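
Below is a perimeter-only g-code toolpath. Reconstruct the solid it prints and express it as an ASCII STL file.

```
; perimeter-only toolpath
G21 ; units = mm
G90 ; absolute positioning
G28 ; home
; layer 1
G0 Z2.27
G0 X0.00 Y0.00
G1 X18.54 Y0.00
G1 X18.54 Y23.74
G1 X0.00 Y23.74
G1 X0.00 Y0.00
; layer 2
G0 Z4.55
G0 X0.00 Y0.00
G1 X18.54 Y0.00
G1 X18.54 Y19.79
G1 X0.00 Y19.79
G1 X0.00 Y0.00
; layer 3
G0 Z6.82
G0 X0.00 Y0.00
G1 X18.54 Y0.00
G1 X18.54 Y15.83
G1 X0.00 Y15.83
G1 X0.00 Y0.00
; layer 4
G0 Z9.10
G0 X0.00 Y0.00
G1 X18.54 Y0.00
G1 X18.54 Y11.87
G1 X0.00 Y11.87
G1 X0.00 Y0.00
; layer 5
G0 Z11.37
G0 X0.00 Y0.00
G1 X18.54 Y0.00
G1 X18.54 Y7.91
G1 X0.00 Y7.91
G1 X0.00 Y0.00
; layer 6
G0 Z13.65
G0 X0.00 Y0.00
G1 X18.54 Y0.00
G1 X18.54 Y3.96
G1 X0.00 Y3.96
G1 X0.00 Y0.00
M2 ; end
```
solid part
  facet normal 0.0000 0.0000 -1.0000
    outer loop
      vertex 18.54 27.70 0.00
      vertex 18.54 0.00 0.00
      vertex 0.00 0.00 0.00
    endloop
  endfacet
  facet normal 0.0000 0.0000 -1.0000
    outer loop
      vertex 0.00 27.70 0.00
      vertex 18.54 27.70 0.00
      vertex 0.00 0.00 0.00
    endloop
  endfacet
  facet normal 0.0000 -1.0000 0.0000
    outer loop
      vertex 0.00 0.00 0.00
      vertex 18.54 0.00 0.00
      vertex 18.54 0.00 15.92
    endloop
  endfacet
  facet normal 0.0000 -1.0000 0.0000
    outer loop
      vertex 0.00 0.00 0.00
      vertex 18.54 0.00 15.92
      vertex 0.00 0.00 15.92
    endloop
  endfacet
  facet normal 0.0000 0.4983 0.8670
    outer loop
      vertex 0.00 0.00 15.92
      vertex 18.54 0.00 15.92
      vertex 18.54 27.70 0.00
    endloop
  endfacet
  facet normal 0.0000 0.4983 0.8670
    outer loop
      vertex 0.00 0.00 15.92
      vertex 18.54 27.70 0.00
      vertex 0.00 27.70 0.00
    endloop
  endfacet
  facet normal -1.0000 0.0000 0.0000
    outer loop
      vertex 0.00 0.00 15.92
      vertex 0.00 27.70 0.00
      vertex 0.00 0.00 0.00
    endloop
  endfacet
  facet normal 1.0000 0.0000 0.0000
    outer loop
      vertex 18.54 0.00 0.00
      vertex 18.54 27.70 0.00
      vertex 18.54 0.00 15.92
    endloop
  endfacet
endsolid part

The G0 Z moves step by Δz≈2.27 mm. The G1 loops shrink linearly with z, so the solid tapers from its base footprint up to z≈15.9. Closing with a flat bottom cap and the tapered top and triangulating gives 8 facets — a wedge (ramp): 18.5 × 27.7 mm base, rising to 15.9 mm along the y=0 edge and sloping linearly to z=0 at y=27.7.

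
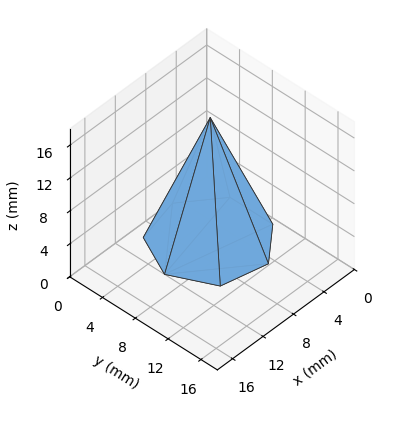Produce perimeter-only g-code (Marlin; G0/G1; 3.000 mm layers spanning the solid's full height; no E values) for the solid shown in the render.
Reading the render: the shape is a regular 7-sided pyramid, base circumscribed radius ≈ 6 mm, apex at z ≈ 15 mm (dimensions read to the nearest mm from the axis ticks). For the g-code, the solid's height is divided into equal slices at the stated Δz and each level perimeter traced with G1 moves after a G0 lift.

; perimeter-only toolpath
G21 ; units = mm
G90 ; absolute positioning
G28 ; home
; layer 1
G0 Z3.000
G0 X10.800 Y6.000
G1 X8.993 Y9.753
G1 X4.932 Y10.680
G1 X1.675 Y8.082
G1 X1.675 Y3.918
G1 X4.932 Y1.320
G1 X8.993 Y2.247
G1 X10.800 Y6.000
; layer 2
G0 Z6.000
G0 X9.600 Y6.000
G1 X8.245 Y8.815
G1 X5.199 Y9.510
G1 X2.756 Y7.562
G1 X2.756 Y4.438
G1 X5.199 Y2.490
G1 X8.245 Y3.185
G1 X9.600 Y6.000
; layer 3
G0 Z9.000
G0 X8.400 Y6.000
G1 X7.496 Y7.876
G1 X5.466 Y8.340
G1 X3.838 Y7.041
G1 X3.838 Y4.959
G1 X5.466 Y3.660
G1 X7.496 Y4.124
G1 X8.400 Y6.000
; layer 4
G0 Z12.000
G0 X7.200 Y6.000
G1 X6.748 Y6.938
G1 X5.733 Y7.170
G1 X4.919 Y6.521
G1 X4.919 Y5.479
G1 X5.733 Y4.830
G1 X6.748 Y5.062
G1 X7.200 Y6.000
M2 ; end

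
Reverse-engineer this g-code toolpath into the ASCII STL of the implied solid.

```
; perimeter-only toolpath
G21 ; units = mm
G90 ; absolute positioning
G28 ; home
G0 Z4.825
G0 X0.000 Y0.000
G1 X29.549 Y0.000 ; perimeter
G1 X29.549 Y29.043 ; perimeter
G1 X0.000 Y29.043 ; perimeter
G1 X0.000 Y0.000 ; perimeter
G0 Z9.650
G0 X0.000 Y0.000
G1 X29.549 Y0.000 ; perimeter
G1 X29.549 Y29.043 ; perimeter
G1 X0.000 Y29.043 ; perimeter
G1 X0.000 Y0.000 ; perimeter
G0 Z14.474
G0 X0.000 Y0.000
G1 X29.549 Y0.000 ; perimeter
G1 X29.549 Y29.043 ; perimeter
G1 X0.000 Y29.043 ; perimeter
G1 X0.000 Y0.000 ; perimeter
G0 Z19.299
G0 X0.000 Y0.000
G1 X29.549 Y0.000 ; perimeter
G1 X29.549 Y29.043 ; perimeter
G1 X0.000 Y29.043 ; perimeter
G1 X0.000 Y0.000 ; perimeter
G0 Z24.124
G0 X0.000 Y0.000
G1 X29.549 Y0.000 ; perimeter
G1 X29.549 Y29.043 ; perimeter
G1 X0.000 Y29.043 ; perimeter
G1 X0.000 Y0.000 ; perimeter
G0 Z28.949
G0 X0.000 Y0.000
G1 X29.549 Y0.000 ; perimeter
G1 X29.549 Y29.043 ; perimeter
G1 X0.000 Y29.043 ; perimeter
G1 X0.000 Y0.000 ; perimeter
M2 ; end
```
solid part
  facet normal 0.0000 0.0000 -1.0000
    outer loop
      vertex 29.549 29.043 0.000
      vertex 29.549 0.000 0.000
      vertex 0.000 0.000 0.000
    endloop
  endfacet
  facet normal 0.0000 0.0000 -1.0000
    outer loop
      vertex 0.000 29.043 0.000
      vertex 29.549 29.043 0.000
      vertex 0.000 0.000 0.000
    endloop
  endfacet
  facet normal 0.0000 0.0000 1.0000
    outer loop
      vertex 0.000 0.000 28.949
      vertex 29.549 0.000 28.949
      vertex 29.549 29.043 28.949
    endloop
  endfacet
  facet normal 0.0000 0.0000 1.0000
    outer loop
      vertex 0.000 0.000 28.949
      vertex 29.549 29.043 28.949
      vertex 0.000 29.043 28.949
    endloop
  endfacet
  facet normal 0.0000 -1.0000 0.0000
    outer loop
      vertex 0.000 0.000 0.000
      vertex 29.549 0.000 0.000
      vertex 29.549 0.000 28.949
    endloop
  endfacet
  facet normal 0.0000 -1.0000 0.0000
    outer loop
      vertex 0.000 0.000 0.000
      vertex 29.549 0.000 28.949
      vertex 0.000 0.000 28.949
    endloop
  endfacet
  facet normal 0.0000 1.0000 0.0000
    outer loop
      vertex 29.549 29.043 28.949
      vertex 29.549 29.043 0.000
      vertex 0.000 29.043 0.000
    endloop
  endfacet
  facet normal 0.0000 1.0000 0.0000
    outer loop
      vertex 0.000 29.043 28.949
      vertex 29.549 29.043 28.949
      vertex 0.000 29.043 0.000
    endloop
  endfacet
  facet normal -1.0000 0.0000 0.0000
    outer loop
      vertex 0.000 29.043 28.949
      vertex 0.000 29.043 0.000
      vertex 0.000 0.000 0.000
    endloop
  endfacet
  facet normal -1.0000 0.0000 0.0000
    outer loop
      vertex 0.000 0.000 28.949
      vertex 0.000 29.043 28.949
      vertex 0.000 0.000 0.000
    endloop
  endfacet
  facet normal 1.0000 0.0000 0.0000
    outer loop
      vertex 29.549 0.000 0.000
      vertex 29.549 29.043 0.000
      vertex 29.549 29.043 28.949
    endloop
  endfacet
  facet normal 1.0000 0.0000 0.0000
    outer loop
      vertex 29.549 0.000 0.000
      vertex 29.549 29.043 28.949
      vertex 29.549 0.000 28.949
    endloop
  endfacet
endsolid part

The G0 Z moves step by Δz≈4.825 mm. Every layer's G1 loop is the same polygon, so the solid is a straight extrusion of it from z=0 to z≈28.9. Closing with flat bottom and top caps and triangulating gives 12 facets — a rectangular box, roughly 29.5 × 29 mm footprint and 28.9 mm tall.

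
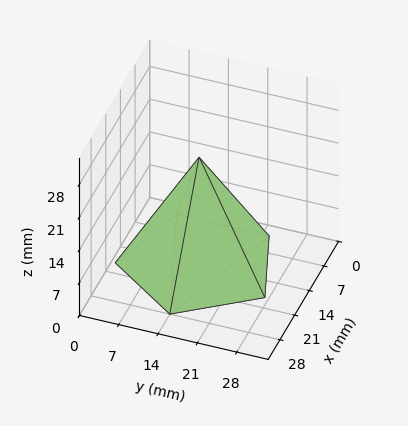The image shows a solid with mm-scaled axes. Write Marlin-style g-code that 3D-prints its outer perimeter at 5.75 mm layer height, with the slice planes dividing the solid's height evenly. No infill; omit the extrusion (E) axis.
Reading the render: the shape is a regular 5-sided pyramid, base circumscribed radius ≈ 14 mm, apex at z ≈ 23 mm (dimensions read to the nearest mm from the axis ticks). For the g-code, the solid's height is divided into equal slices at the stated Δz and each level perimeter traced with G1 moves after a G0 lift.

; perimeter-only toolpath
G21 ; units = mm
G90 ; absolute positioning
G28 ; home
; layer 1
G0 Z5.75
G0 X24.50 Y14.00
G1 X17.25 Y23.98
G1 X5.50 Y20.17
G1 X5.50 Y7.83
G1 X17.25 Y4.02
G1 X24.50 Y14.00
; layer 2
G0 Z11.50
G0 X21.00 Y14.00
G1 X16.16 Y20.66
G1 X8.34 Y18.12
G1 X8.34 Y9.88
G1 X16.16 Y7.34
G1 X21.00 Y14.00
; layer 3
G0 Z17.25
G0 X17.50 Y14.00
G1 X15.08 Y17.33
G1 X11.17 Y16.06
G1 X11.17 Y11.94
G1 X15.08 Y10.67
G1 X17.50 Y14.00
M2 ; end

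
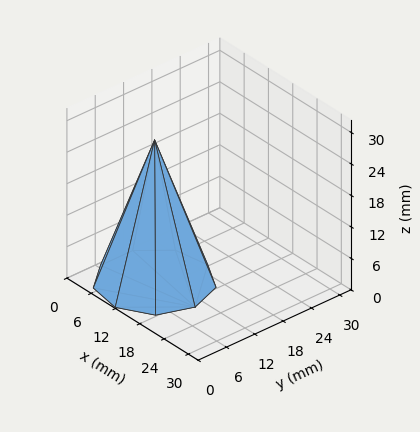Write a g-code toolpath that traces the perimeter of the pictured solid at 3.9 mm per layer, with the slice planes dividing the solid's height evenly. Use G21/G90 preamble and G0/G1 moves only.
Reading the render: the shape is a regular 9-sided pyramid, base circumscribed radius ≈ 10 mm, apex at z ≈ 27 mm (dimensions read to the nearest mm from the axis ticks). For the g-code, the solid's height is divided into equal slices at the stated Δz and each level perimeter traced with G1 moves after a G0 lift.

; perimeter-only toolpath
G21 ; units = mm
G90 ; absolute positioning
G28 ; home
; layer 1
G0 Z3.9
G0 X18.6 Y10.0
G1 X16.6 Y15.5
G1 X11.5 Y18.4
G1 X5.7 Y17.5
G1 X1.9 Y12.9
G1 X1.9 Y7.1
G1 X5.7 Y2.5
G1 X11.5 Y1.6
G1 X16.6 Y4.5
G1 X18.6 Y10.0
; layer 2
G0 Z7.7
G0 X17.1 Y10.0
G1 X15.5 Y14.6
G1 X11.2 Y17.0
G1 X6.4 Y16.2
G1 X3.3 Y12.4
G1 X3.3 Y7.6
G1 X6.4 Y3.8
G1 X11.2 Y3.0
G1 X15.5 Y5.4
G1 X17.1 Y10.0
; layer 3
G0 Z11.6
G0 X15.7 Y10.0
G1 X14.4 Y13.7
G1 X11.0 Y15.6
G1 X7.1 Y15.0
G1 X4.6 Y11.9
G1 X4.6 Y8.1
G1 X7.1 Y5.0
G1 X11.0 Y4.4
G1 X14.4 Y6.3
G1 X15.7 Y10.0
; layer 4
G0 Z15.4
G0 X14.3 Y10.0
G1 X13.3 Y12.7
G1 X10.7 Y14.2
G1 X7.9 Y13.7
G1 X6.0 Y11.5
G1 X6.0 Y8.5
G1 X7.9 Y6.3
G1 X10.7 Y5.8
G1 X13.3 Y7.3
G1 X14.3 Y10.0
; layer 5
G0 Z19.3
G0 X12.9 Y10.0
G1 X12.2 Y11.8
G1 X10.5 Y12.8
G1 X8.6 Y12.5
G1 X7.3 Y11.0
G1 X7.3 Y9.0
G1 X8.6 Y7.5
G1 X10.5 Y7.2
G1 X12.2 Y8.2
G1 X12.9 Y10.0
; layer 6
G0 Z23.1
G0 X11.4 Y10.0
G1 X11.1 Y10.9
G1 X10.2 Y11.4
G1 X9.3 Y11.2
G1 X8.7 Y10.5
G1 X8.7 Y9.5
G1 X9.3 Y8.8
G1 X10.2 Y8.6
G1 X11.1 Y9.1
G1 X11.4 Y10.0
M2 ; end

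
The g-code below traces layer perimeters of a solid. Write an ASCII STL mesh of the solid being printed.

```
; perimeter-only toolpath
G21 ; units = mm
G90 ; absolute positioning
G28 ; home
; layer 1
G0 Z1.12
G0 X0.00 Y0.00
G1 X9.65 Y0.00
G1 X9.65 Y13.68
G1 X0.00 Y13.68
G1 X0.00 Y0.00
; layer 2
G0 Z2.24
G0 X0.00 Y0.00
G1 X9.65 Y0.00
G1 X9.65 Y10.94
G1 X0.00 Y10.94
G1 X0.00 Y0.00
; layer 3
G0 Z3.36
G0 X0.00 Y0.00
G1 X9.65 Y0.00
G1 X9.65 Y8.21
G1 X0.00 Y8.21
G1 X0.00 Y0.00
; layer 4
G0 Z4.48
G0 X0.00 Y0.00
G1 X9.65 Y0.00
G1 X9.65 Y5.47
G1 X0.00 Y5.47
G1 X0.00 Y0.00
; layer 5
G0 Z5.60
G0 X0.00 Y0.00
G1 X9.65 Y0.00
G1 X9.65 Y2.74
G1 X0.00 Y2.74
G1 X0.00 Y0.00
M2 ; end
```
solid part
  facet normal 0.0000 0.0000 -1.0000
    outer loop
      vertex 9.65 16.41 0.00
      vertex 9.65 0.00 0.00
      vertex 0.00 0.00 0.00
    endloop
  endfacet
  facet normal 0.0000 0.0000 -1.0000
    outer loop
      vertex 0.00 16.41 0.00
      vertex 9.65 16.41 0.00
      vertex 0.00 0.00 0.00
    endloop
  endfacet
  facet normal 0.0000 -1.0000 0.0000
    outer loop
      vertex 0.00 0.00 0.00
      vertex 9.65 0.00 0.00
      vertex 9.65 0.00 6.72
    endloop
  endfacet
  facet normal 0.0000 -1.0000 0.0000
    outer loop
      vertex 0.00 0.00 0.00
      vertex 9.65 0.00 6.72
      vertex 0.00 0.00 6.72
    endloop
  endfacet
  facet normal 0.0000 0.3790 0.9254
    outer loop
      vertex 0.00 0.00 6.72
      vertex 9.65 0.00 6.72
      vertex 9.65 16.41 0.00
    endloop
  endfacet
  facet normal 0.0000 0.3790 0.9254
    outer loop
      vertex 0.00 0.00 6.72
      vertex 9.65 16.41 0.00
      vertex 0.00 16.41 0.00
    endloop
  endfacet
  facet normal -1.0000 0.0000 0.0000
    outer loop
      vertex 0.00 0.00 6.72
      vertex 0.00 16.41 0.00
      vertex 0.00 0.00 0.00
    endloop
  endfacet
  facet normal 1.0000 0.0000 0.0000
    outer loop
      vertex 9.65 0.00 0.00
      vertex 9.65 16.41 0.00
      vertex 9.65 0.00 6.72
    endloop
  endfacet
endsolid part

The G0 Z moves step by Δz≈1.12 mm. The G1 loops shrink linearly with z, so the solid tapers from its base footprint up to z≈6.72. Closing with a flat bottom cap and the tapered top and triangulating gives 8 facets — a wedge (ramp): 9.65 × 16.4 mm base, rising to 6.72 mm along the y=0 edge and sloping linearly to z=0 at y=16.4.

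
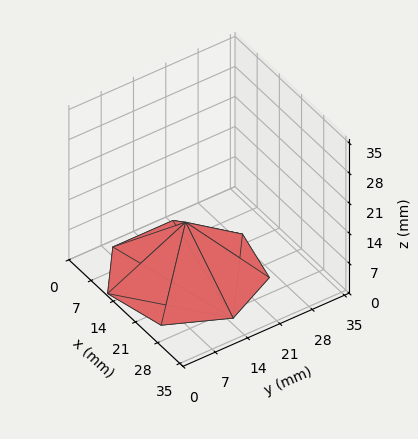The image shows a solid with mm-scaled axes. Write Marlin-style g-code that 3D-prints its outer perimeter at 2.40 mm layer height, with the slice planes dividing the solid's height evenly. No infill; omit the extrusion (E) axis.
Reading the render: the shape is a regular 7-sided pyramid, base circumscribed radius ≈ 15 mm, apex at z ≈ 12 mm (dimensions read to the nearest mm from the axis ticks). For the g-code, the solid's height is divided into equal slices at the stated Δz and each level perimeter traced with G1 moves after a G0 lift.

; perimeter-only toolpath
G21 ; units = mm
G90 ; absolute positioning
G28 ; home
; layer 1
G0 Z2.40
G0 X27.00 Y15.00
G1 X22.48 Y24.38
G1 X12.33 Y26.70
G1 X4.19 Y20.21
G1 X4.19 Y9.79
G1 X12.33 Y3.30
G1 X22.48 Y5.62
G1 X27.00 Y15.00
; layer 2
G0 Z4.80
G0 X24.00 Y15.00
G1 X20.61 Y22.04
G1 X13.00 Y23.77
G1 X6.89 Y18.91
G1 X6.89 Y11.09
G1 X13.00 Y6.23
G1 X20.61 Y7.96
G1 X24.00 Y15.00
; layer 3
G0 Z7.20
G0 X21.00 Y15.00
G1 X18.74 Y19.69
G1 X13.66 Y20.85
G1 X9.60 Y17.60
G1 X9.60 Y12.40
G1 X13.66 Y9.15
G1 X18.74 Y10.31
G1 X21.00 Y15.00
; layer 4
G0 Z9.60
G0 X18.00 Y15.00
G1 X16.87 Y17.35
G1 X14.33 Y17.92
G1 X12.30 Y16.30
G1 X12.30 Y13.70
G1 X14.33 Y12.08
G1 X16.87 Y12.65
G1 X18.00 Y15.00
M2 ; end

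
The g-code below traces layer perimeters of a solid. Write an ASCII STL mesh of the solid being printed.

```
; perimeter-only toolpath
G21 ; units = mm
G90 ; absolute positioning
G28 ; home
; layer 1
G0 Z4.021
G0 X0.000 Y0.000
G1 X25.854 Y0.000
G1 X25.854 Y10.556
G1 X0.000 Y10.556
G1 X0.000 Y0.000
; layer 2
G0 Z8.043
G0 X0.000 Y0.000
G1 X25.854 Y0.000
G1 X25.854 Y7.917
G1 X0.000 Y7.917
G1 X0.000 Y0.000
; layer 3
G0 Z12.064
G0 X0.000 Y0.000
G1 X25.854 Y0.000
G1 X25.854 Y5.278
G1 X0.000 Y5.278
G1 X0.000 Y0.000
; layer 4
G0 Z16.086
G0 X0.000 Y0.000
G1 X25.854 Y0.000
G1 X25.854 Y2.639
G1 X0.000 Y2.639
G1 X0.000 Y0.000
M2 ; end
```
solid part
  facet normal 0.0000 0.0000 -1.0000
    outer loop
      vertex 25.854 13.195 0.000
      vertex 25.854 0.000 0.000
      vertex 0.000 0.000 0.000
    endloop
  endfacet
  facet normal 0.0000 0.0000 -1.0000
    outer loop
      vertex 0.000 13.195 0.000
      vertex 25.854 13.195 0.000
      vertex 0.000 0.000 0.000
    endloop
  endfacet
  facet normal 0.0000 -1.0000 0.0000
    outer loop
      vertex 0.000 0.000 0.000
      vertex 25.854 0.000 0.000
      vertex 25.854 0.000 20.107
    endloop
  endfacet
  facet normal 0.0000 -1.0000 0.0000
    outer loop
      vertex 0.000 0.000 0.000
      vertex 25.854 0.000 20.107
      vertex 0.000 0.000 20.107
    endloop
  endfacet
  facet normal 0.0000 0.8361 0.5487
    outer loop
      vertex 0.000 0.000 20.107
      vertex 25.854 0.000 20.107
      vertex 25.854 13.195 0.000
    endloop
  endfacet
  facet normal 0.0000 0.8361 0.5487
    outer loop
      vertex 0.000 0.000 20.107
      vertex 25.854 13.195 0.000
      vertex 0.000 13.195 0.000
    endloop
  endfacet
  facet normal -1.0000 0.0000 0.0000
    outer loop
      vertex 0.000 0.000 20.107
      vertex 0.000 13.195 0.000
      vertex 0.000 0.000 0.000
    endloop
  endfacet
  facet normal 1.0000 0.0000 0.0000
    outer loop
      vertex 25.854 0.000 0.000
      vertex 25.854 13.195 0.000
      vertex 25.854 0.000 20.107
    endloop
  endfacet
endsolid part

The G0 Z moves step by Δz≈4.021 mm. The G1 loops shrink linearly with z, so the solid tapers from its base footprint up to z≈20.1. Closing with a flat bottom cap and the tapered top and triangulating gives 8 facets — a wedge (ramp): 25.9 × 13.2 mm base, rising to 20.1 mm along the y=0 edge and sloping linearly to z=0 at y=13.2.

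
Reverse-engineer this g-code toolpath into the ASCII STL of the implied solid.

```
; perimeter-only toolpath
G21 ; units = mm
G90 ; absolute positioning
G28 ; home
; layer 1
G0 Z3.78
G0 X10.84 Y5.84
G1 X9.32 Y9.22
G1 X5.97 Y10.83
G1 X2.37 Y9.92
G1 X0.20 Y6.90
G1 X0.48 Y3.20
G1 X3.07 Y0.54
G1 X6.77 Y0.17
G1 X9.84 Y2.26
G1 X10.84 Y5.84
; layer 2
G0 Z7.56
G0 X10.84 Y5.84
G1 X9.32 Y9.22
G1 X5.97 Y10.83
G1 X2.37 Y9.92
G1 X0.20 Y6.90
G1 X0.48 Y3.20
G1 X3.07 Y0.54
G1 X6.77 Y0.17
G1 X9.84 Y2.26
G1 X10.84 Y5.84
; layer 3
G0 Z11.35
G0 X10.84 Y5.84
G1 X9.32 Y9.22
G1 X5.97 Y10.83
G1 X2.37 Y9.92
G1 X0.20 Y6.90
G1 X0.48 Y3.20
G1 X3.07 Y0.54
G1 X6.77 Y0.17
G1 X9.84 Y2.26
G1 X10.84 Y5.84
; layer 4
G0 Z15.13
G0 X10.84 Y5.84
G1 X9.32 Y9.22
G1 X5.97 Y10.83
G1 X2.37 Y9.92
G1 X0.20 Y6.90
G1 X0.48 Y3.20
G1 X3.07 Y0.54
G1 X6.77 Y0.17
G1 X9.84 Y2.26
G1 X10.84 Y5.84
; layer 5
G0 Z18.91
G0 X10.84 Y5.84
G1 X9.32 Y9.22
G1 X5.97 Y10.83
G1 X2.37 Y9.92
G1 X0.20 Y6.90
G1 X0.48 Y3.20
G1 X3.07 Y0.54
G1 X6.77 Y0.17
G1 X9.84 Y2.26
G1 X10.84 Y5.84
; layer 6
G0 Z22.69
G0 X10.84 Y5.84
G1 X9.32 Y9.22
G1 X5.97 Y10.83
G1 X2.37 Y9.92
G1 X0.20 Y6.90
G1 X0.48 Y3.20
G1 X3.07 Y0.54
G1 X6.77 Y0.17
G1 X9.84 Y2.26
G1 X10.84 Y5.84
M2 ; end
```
solid part
  facet normal 0.0000 0.0000 -1.0000
    outer loop
      vertex 5.97 10.83 0.00
      vertex 9.32 9.22 0.00
      vertex 10.84 5.84 0.00
    endloop
  endfacet
  facet normal 0.0000 0.0000 -1.0000
    outer loop
      vertex 2.37 9.92 0.00
      vertex 5.97 10.83 0.00
      vertex 10.84 5.84 0.00
    endloop
  endfacet
  facet normal 0.0000 0.0000 -1.0000
    outer loop
      vertex 0.20 6.90 0.00
      vertex 2.37 9.92 0.00
      vertex 10.84 5.84 0.00
    endloop
  endfacet
  facet normal 0.0000 0.0000 -1.0000
    outer loop
      vertex 0.48 3.20 0.00
      vertex 0.20 6.90 0.00
      vertex 10.84 5.84 0.00
    endloop
  endfacet
  facet normal 0.0000 0.0000 -1.0000
    outer loop
      vertex 3.07 0.54 0.00
      vertex 0.48 3.20 0.00
      vertex 10.84 5.84 0.00
    endloop
  endfacet
  facet normal 0.0000 0.0000 -1.0000
    outer loop
      vertex 6.77 0.17 0.00
      vertex 3.07 0.54 0.00
      vertex 10.84 5.84 0.00
    endloop
  endfacet
  facet normal 0.0000 0.0000 -1.0000
    outer loop
      vertex 9.84 2.26 0.00
      vertex 6.77 0.17 0.00
      vertex 10.84 5.84 0.00
    endloop
  endfacet
  facet normal 0.0000 0.0000 1.0000
    outer loop
      vertex 10.84 5.84 22.69
      vertex 9.32 9.22 22.69
      vertex 5.97 10.83 22.69
    endloop
  endfacet
  facet normal 0.0000 0.0000 1.0000
    outer loop
      vertex 10.84 5.84 22.69
      vertex 5.97 10.83 22.69
      vertex 2.37 9.92 22.69
    endloop
  endfacet
  facet normal 0.0000 0.0000 1.0000
    outer loop
      vertex 10.84 5.84 22.69
      vertex 2.37 9.92 22.69
      vertex 0.20 6.90 22.69
    endloop
  endfacet
  facet normal 0.0000 0.0000 1.0000
    outer loop
      vertex 10.84 5.84 22.69
      vertex 0.20 6.90 22.69
      vertex 0.48 3.20 22.69
    endloop
  endfacet
  facet normal 0.0000 0.0000 1.0000
    outer loop
      vertex 10.84 5.84 22.69
      vertex 0.48 3.20 22.69
      vertex 3.07 0.54 22.69
    endloop
  endfacet
  facet normal 0.0000 0.0000 1.0000
    outer loop
      vertex 10.84 5.84 22.69
      vertex 3.07 0.54 22.69
      vertex 6.77 0.17 22.69
    endloop
  endfacet
  facet normal 0.0000 0.0000 1.0000
    outer loop
      vertex 10.84 5.84 22.69
      vertex 6.77 0.17 22.69
      vertex 9.84 2.26 22.69
    endloop
  endfacet
  facet normal 0.9120 0.4101 0.0000
    outer loop
      vertex 10.84 5.84 0.00
      vertex 9.32 9.22 0.00
      vertex 9.32 9.22 22.69
    endloop
  endfacet
  facet normal 0.9120 0.4101 0.0000
    outer loop
      vertex 10.84 5.84 0.00
      vertex 9.32 9.22 22.69
      vertex 10.84 5.84 22.69
    endloop
  endfacet
  facet normal 0.4332 0.9013 0.0000
    outer loop
      vertex 9.32 9.22 0.00
      vertex 5.97 10.83 0.00
      vertex 5.97 10.83 22.69
    endloop
  endfacet
  facet normal 0.4332 0.9013 0.0000
    outer loop
      vertex 9.32 9.22 0.00
      vertex 5.97 10.83 22.69
      vertex 9.32 9.22 22.69
    endloop
  endfacet
  facet normal -0.2451 0.9695 0.0000
    outer loop
      vertex 5.97 10.83 0.00
      vertex 2.37 9.92 0.00
      vertex 2.37 9.92 22.69
    endloop
  endfacet
  facet normal -0.2451 0.9695 0.0000
    outer loop
      vertex 5.97 10.83 0.00
      vertex 2.37 9.92 22.69
      vertex 5.97 10.83 22.69
    endloop
  endfacet
  facet normal -0.8121 0.5835 0.0000
    outer loop
      vertex 2.37 9.92 0.00
      vertex 0.20 6.90 0.00
      vertex 0.20 6.90 22.69
    endloop
  endfacet
  facet normal -0.8121 0.5835 0.0000
    outer loop
      vertex 2.37 9.92 0.00
      vertex 0.20 6.90 22.69
      vertex 2.37 9.92 22.69
    endloop
  endfacet
  facet normal -0.9971 -0.0755 0.0000
    outer loop
      vertex 0.20 6.90 0.00
      vertex 0.48 3.20 0.00
      vertex 0.48 3.20 22.69
    endloop
  endfacet
  facet normal -0.9971 -0.0755 0.0000
    outer loop
      vertex 0.20 6.90 0.00
      vertex 0.48 3.20 22.69
      vertex 0.20 6.90 22.69
    endloop
  endfacet
  facet normal -0.7165 -0.6976 0.0000
    outer loop
      vertex 0.48 3.20 0.00
      vertex 3.07 0.54 0.00
      vertex 3.07 0.54 22.69
    endloop
  endfacet
  facet normal -0.7165 -0.6976 0.0000
    outer loop
      vertex 0.48 3.20 0.00
      vertex 3.07 0.54 22.69
      vertex 0.48 3.20 22.69
    endloop
  endfacet
  facet normal -0.0995 -0.9950 0.0000
    outer loop
      vertex 3.07 0.54 0.00
      vertex 6.77 0.17 0.00
      vertex 6.77 0.17 22.69
    endloop
  endfacet
  facet normal -0.0995 -0.9950 0.0000
    outer loop
      vertex 3.07 0.54 0.00
      vertex 6.77 0.17 22.69
      vertex 3.07 0.54 22.69
    endloop
  endfacet
  facet normal 0.5628 -0.8266 0.0000
    outer loop
      vertex 6.77 0.17 0.00
      vertex 9.84 2.26 0.00
      vertex 9.84 2.26 22.69
    endloop
  endfacet
  facet normal 0.5628 -0.8266 0.0000
    outer loop
      vertex 6.77 0.17 0.00
      vertex 9.84 2.26 22.69
      vertex 6.77 0.17 22.69
    endloop
  endfacet
  facet normal 0.9631 -0.2690 0.0000
    outer loop
      vertex 9.84 2.26 0.00
      vertex 10.84 5.84 0.00
      vertex 10.84 5.84 22.69
    endloop
  endfacet
  facet normal 0.9631 -0.2690 0.0000
    outer loop
      vertex 9.84 2.26 0.00
      vertex 10.84 5.84 22.69
      vertex 9.84 2.26 22.69
    endloop
  endfacet
endsolid part

The G0 Z moves step by Δz≈3.78 mm. Every layer's G1 loop is the same polygon, so the solid is a straight extrusion of it from z=0 to z≈22.7. Closing with flat bottom and top caps and triangulating gives 32 facets — a regular 9-sided prism (a cylinder approximated with 9 flat sides), circumscribed radius ≈ 5.43 mm, height ≈ 22.7 mm.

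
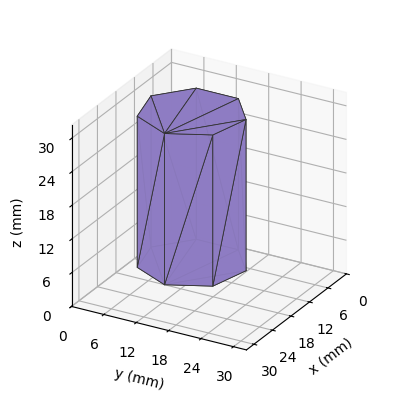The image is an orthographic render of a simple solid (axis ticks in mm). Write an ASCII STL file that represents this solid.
Reading the render: the shape is a regular 7-sided prism (a cylinder approximated with 7 flat sides), circumscribed radius ≈ 9 mm, height ≈ 27 mm (dimensions read to the nearest mm from the axis ticks). For the STL, each face is triangulated and given an outward normal.

solid part
  facet normal 0.0000 0.0000 -1.0000
    outer loop
      vertex 7.0 17.8 0.0
      vertex 14.6 16.0 0.0
      vertex 18.0 9.0 0.0
    endloop
  endfacet
  facet normal 0.0000 0.0000 -1.0000
    outer loop
      vertex 0.9 12.9 0.0
      vertex 7.0 17.8 0.0
      vertex 18.0 9.0 0.0
    endloop
  endfacet
  facet normal 0.0000 0.0000 -1.0000
    outer loop
      vertex 0.9 5.1 0.0
      vertex 0.9 12.9 0.0
      vertex 18.0 9.0 0.0
    endloop
  endfacet
  facet normal 0.0000 0.0000 -1.0000
    outer loop
      vertex 7.0 0.2 0.0
      vertex 0.9 5.1 0.0
      vertex 18.0 9.0 0.0
    endloop
  endfacet
  facet normal 0.0000 0.0000 -1.0000
    outer loop
      vertex 14.6 2.0 0.0
      vertex 7.0 0.2 0.0
      vertex 18.0 9.0 0.0
    endloop
  endfacet
  facet normal 0.0000 0.0000 1.0000
    outer loop
      vertex 18.0 9.0 27.0
      vertex 14.6 16.0 27.0
      vertex 7.0 17.8 27.0
    endloop
  endfacet
  facet normal 0.0000 0.0000 1.0000
    outer loop
      vertex 18.0 9.0 27.0
      vertex 7.0 17.8 27.0
      vertex 0.9 12.9 27.0
    endloop
  endfacet
  facet normal 0.0000 0.0000 1.0000
    outer loop
      vertex 18.0 9.0 27.0
      vertex 0.9 12.9 27.0
      vertex 0.9 5.1 27.0
    endloop
  endfacet
  facet normal 0.0000 0.0000 1.0000
    outer loop
      vertex 18.0 9.0 27.0
      vertex 0.9 5.1 27.0
      vertex 7.0 0.2 27.0
    endloop
  endfacet
  facet normal 0.0000 0.0000 1.0000
    outer loop
      vertex 18.0 9.0 27.0
      vertex 7.0 0.2 27.0
      vertex 14.6 2.0 27.0
    endloop
  endfacet
  facet normal 0.8995 0.4369 0.0000
    outer loop
      vertex 18.0 9.0 0.0
      vertex 14.6 16.0 0.0
      vertex 14.6 16.0 27.0
    endloop
  endfacet
  facet normal 0.8995 0.4369 0.0000
    outer loop
      vertex 18.0 9.0 0.0
      vertex 14.6 16.0 27.0
      vertex 18.0 9.0 27.0
    endloop
  endfacet
  facet normal 0.2305 0.9731 0.0000
    outer loop
      vertex 14.6 16.0 0.0
      vertex 7.0 17.8 0.0
      vertex 7.0 17.8 27.0
    endloop
  endfacet
  facet normal 0.2305 0.9731 0.0000
    outer loop
      vertex 14.6 16.0 0.0
      vertex 7.0 17.8 27.0
      vertex 14.6 16.0 27.0
    endloop
  endfacet
  facet normal -0.6263 0.7796 0.0000
    outer loop
      vertex 7.0 17.8 0.0
      vertex 0.9 12.9 0.0
      vertex 0.9 12.9 27.0
    endloop
  endfacet
  facet normal -0.6263 0.7796 0.0000
    outer loop
      vertex 7.0 17.8 0.0
      vertex 0.9 12.9 27.0
      vertex 7.0 17.8 27.0
    endloop
  endfacet
  facet normal -1.0000 0.0000 0.0000
    outer loop
      vertex 0.9 12.9 0.0
      vertex 0.9 5.1 0.0
      vertex 0.9 5.1 27.0
    endloop
  endfacet
  facet normal -1.0000 0.0000 0.0000
    outer loop
      vertex 0.9 12.9 0.0
      vertex 0.9 5.1 27.0
      vertex 0.9 12.9 27.0
    endloop
  endfacet
  facet normal -0.6263 -0.7796 0.0000
    outer loop
      vertex 0.9 5.1 0.0
      vertex 7.0 0.2 0.0
      vertex 7.0 0.2 27.0
    endloop
  endfacet
  facet normal -0.6263 -0.7796 0.0000
    outer loop
      vertex 0.9 5.1 0.0
      vertex 7.0 0.2 27.0
      vertex 0.9 5.1 27.0
    endloop
  endfacet
  facet normal 0.2305 -0.9731 0.0000
    outer loop
      vertex 7.0 0.2 0.0
      vertex 14.6 2.0 0.0
      vertex 14.6 2.0 27.0
    endloop
  endfacet
  facet normal 0.2305 -0.9731 0.0000
    outer loop
      vertex 7.0 0.2 0.0
      vertex 14.6 2.0 27.0
      vertex 7.0 0.2 27.0
    endloop
  endfacet
  facet normal 0.8995 -0.4369 0.0000
    outer loop
      vertex 14.6 2.0 0.0
      vertex 18.0 9.0 0.0
      vertex 18.0 9.0 27.0
    endloop
  endfacet
  facet normal 0.8995 -0.4369 0.0000
    outer loop
      vertex 14.6 2.0 0.0
      vertex 18.0 9.0 27.0
      vertex 14.6 2.0 27.0
    endloop
  endfacet
endsolid part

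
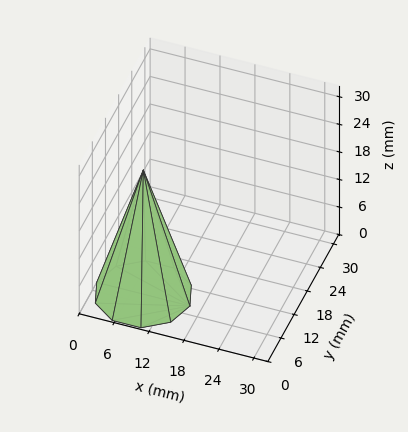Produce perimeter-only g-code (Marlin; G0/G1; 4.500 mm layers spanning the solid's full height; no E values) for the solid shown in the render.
Reading the render: the shape is a regular 10-sided pyramid, base circumscribed radius ≈ 8 mm, apex at z ≈ 27 mm (dimensions read to the nearest mm from the axis ticks). For the g-code, the solid's height is divided into equal slices at the stated Δz and each level perimeter traced with G1 moves after a G0 lift.

; perimeter-only toolpath
G21 ; units = mm
G90 ; absolute positioning
G28 ; home
; layer 1
G0 Z4.500
G0 X14.667 Y8.000
G1 X13.393 Y11.918
G1 X10.060 Y14.340
G1 X5.940 Y14.340
G1 X2.607 Y11.918
G1 X1.333 Y8.000
G1 X2.607 Y4.082
G1 X5.940 Y1.660
G1 X10.060 Y1.660
G1 X13.393 Y4.082
G1 X14.667 Y8.000
; layer 2
G0 Z9.000
G0 X13.333 Y8.000
G1 X12.315 Y11.135
G1 X9.648 Y13.072
G1 X6.352 Y13.072
G1 X3.685 Y11.135
G1 X2.667 Y8.000
G1 X3.685 Y4.865
G1 X6.352 Y2.928
G1 X9.648 Y2.928
G1 X12.315 Y4.865
G1 X13.333 Y8.000
; layer 3
G0 Z13.500
G0 X12.000 Y8.000
G1 X11.236 Y10.351
G1 X9.236 Y11.804
G1 X6.764 Y11.804
G1 X4.764 Y10.351
G1 X4.000 Y8.000
G1 X4.764 Y5.649
G1 X6.764 Y4.196
G1 X9.236 Y4.196
G1 X11.236 Y5.649
G1 X12.000 Y8.000
; layer 4
G0 Z18.000
G0 X10.667 Y8.000
G1 X10.157 Y9.567
G1 X8.824 Y10.536
G1 X7.176 Y10.536
G1 X5.843 Y9.567
G1 X5.333 Y8.000
G1 X5.843 Y6.433
G1 X7.176 Y5.464
G1 X8.824 Y5.464
G1 X10.157 Y6.433
G1 X10.667 Y8.000
; layer 5
G0 Z22.500
G0 X9.333 Y8.000
G1 X9.079 Y8.784
G1 X8.412 Y9.268
G1 X7.588 Y9.268
G1 X6.921 Y8.784
G1 X6.667 Y8.000
G1 X6.921 Y7.216
G1 X7.588 Y6.732
G1 X8.412 Y6.732
G1 X9.079 Y7.216
G1 X9.333 Y8.000
M2 ; end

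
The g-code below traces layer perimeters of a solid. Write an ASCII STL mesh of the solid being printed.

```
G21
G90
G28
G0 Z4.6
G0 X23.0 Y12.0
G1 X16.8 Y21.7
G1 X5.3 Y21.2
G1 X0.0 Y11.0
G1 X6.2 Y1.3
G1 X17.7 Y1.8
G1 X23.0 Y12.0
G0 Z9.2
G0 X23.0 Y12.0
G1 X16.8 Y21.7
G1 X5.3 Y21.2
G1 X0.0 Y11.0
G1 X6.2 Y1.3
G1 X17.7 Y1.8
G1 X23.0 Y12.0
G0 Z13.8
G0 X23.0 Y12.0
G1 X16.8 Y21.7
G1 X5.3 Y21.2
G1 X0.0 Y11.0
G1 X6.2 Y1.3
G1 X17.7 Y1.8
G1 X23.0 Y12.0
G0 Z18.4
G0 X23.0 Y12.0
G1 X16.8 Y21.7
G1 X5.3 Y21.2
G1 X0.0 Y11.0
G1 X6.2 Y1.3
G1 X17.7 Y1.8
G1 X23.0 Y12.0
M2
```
solid part
  facet normal 0.0000 0.0000 -1.0000
    outer loop
      vertex 5.3 21.2 0.0
      vertex 16.8 21.7 0.0
      vertex 23.0 12.0 0.0
    endloop
  endfacet
  facet normal 0.0000 0.0000 -1.0000
    outer loop
      vertex 0.0 11.0 0.0
      vertex 5.3 21.2 0.0
      vertex 23.0 12.0 0.0
    endloop
  endfacet
  facet normal 0.0000 0.0000 -1.0000
    outer loop
      vertex 6.2 1.3 0.0
      vertex 0.0 11.0 0.0
      vertex 23.0 12.0 0.0
    endloop
  endfacet
  facet normal 0.0000 0.0000 -1.0000
    outer loop
      vertex 17.7 1.8 0.0
      vertex 6.2 1.3 0.0
      vertex 23.0 12.0 0.0
    endloop
  endfacet
  facet normal 0.0000 0.0000 1.0000
    outer loop
      vertex 23.0 12.0 18.4
      vertex 16.8 21.7 18.4
      vertex 5.3 21.2 18.4
    endloop
  endfacet
  facet normal 0.0000 0.0000 1.0000
    outer loop
      vertex 23.0 12.0 18.4
      vertex 5.3 21.2 18.4
      vertex 0.0 11.0 18.4
    endloop
  endfacet
  facet normal 0.0000 0.0000 1.0000
    outer loop
      vertex 23.0 12.0 18.4
      vertex 0.0 11.0 18.4
      vertex 6.2 1.3 18.4
    endloop
  endfacet
  facet normal 0.0000 0.0000 1.0000
    outer loop
      vertex 23.0 12.0 18.4
      vertex 6.2 1.3 18.4
      vertex 17.7 1.8 18.4
    endloop
  endfacet
  facet normal 0.8426 0.5386 0.0000
    outer loop
      vertex 23.0 12.0 0.0
      vertex 16.8 21.7 0.0
      vertex 16.8 21.7 18.4
    endloop
  endfacet
  facet normal 0.8426 0.5386 0.0000
    outer loop
      vertex 23.0 12.0 0.0
      vertex 16.8 21.7 18.4
      vertex 23.0 12.0 18.4
    endloop
  endfacet
  facet normal -0.0434 0.9991 0.0000
    outer loop
      vertex 16.8 21.7 0.0
      vertex 5.3 21.2 0.0
      vertex 5.3 21.2 18.4
    endloop
  endfacet
  facet normal -0.0434 0.9991 0.0000
    outer loop
      vertex 16.8 21.7 0.0
      vertex 5.3 21.2 18.4
      vertex 16.8 21.7 18.4
    endloop
  endfacet
  facet normal -0.8874 0.4611 0.0000
    outer loop
      vertex 5.3 21.2 0.0
      vertex 0.0 11.0 0.0
      vertex 0.0 11.0 18.4
    endloop
  endfacet
  facet normal -0.8874 0.4611 0.0000
    outer loop
      vertex 5.3 21.2 0.0
      vertex 0.0 11.0 18.4
      vertex 5.3 21.2 18.4
    endloop
  endfacet
  facet normal -0.8426 -0.5386 0.0000
    outer loop
      vertex 0.0 11.0 0.0
      vertex 6.2 1.3 0.0
      vertex 6.2 1.3 18.4
    endloop
  endfacet
  facet normal -0.8426 -0.5386 0.0000
    outer loop
      vertex 0.0 11.0 0.0
      vertex 6.2 1.3 18.4
      vertex 0.0 11.0 18.4
    endloop
  endfacet
  facet normal 0.0434 -0.9991 0.0000
    outer loop
      vertex 6.2 1.3 0.0
      vertex 17.7 1.8 0.0
      vertex 17.7 1.8 18.4
    endloop
  endfacet
  facet normal 0.0434 -0.9991 0.0000
    outer loop
      vertex 6.2 1.3 0.0
      vertex 17.7 1.8 18.4
      vertex 6.2 1.3 18.4
    endloop
  endfacet
  facet normal 0.8874 -0.4611 0.0000
    outer loop
      vertex 17.7 1.8 0.0
      vertex 23.0 12.0 0.0
      vertex 23.0 12.0 18.4
    endloop
  endfacet
  facet normal 0.8874 -0.4611 0.0000
    outer loop
      vertex 17.7 1.8 0.0
      vertex 23.0 12.0 18.4
      vertex 17.7 1.8 18.4
    endloop
  endfacet
endsolid part

The G0 Z moves step by Δz≈4.6 mm. Every layer's G1 loop is the same polygon, so the solid is a straight extrusion of it from z=0 to z≈18.4. Closing with flat bottom and top caps and triangulating gives 20 facets — a regular 6-sided prism (a cylinder approximated with 6 flat sides), circumscribed radius ≈ 11.5 mm, height ≈ 18.4 mm.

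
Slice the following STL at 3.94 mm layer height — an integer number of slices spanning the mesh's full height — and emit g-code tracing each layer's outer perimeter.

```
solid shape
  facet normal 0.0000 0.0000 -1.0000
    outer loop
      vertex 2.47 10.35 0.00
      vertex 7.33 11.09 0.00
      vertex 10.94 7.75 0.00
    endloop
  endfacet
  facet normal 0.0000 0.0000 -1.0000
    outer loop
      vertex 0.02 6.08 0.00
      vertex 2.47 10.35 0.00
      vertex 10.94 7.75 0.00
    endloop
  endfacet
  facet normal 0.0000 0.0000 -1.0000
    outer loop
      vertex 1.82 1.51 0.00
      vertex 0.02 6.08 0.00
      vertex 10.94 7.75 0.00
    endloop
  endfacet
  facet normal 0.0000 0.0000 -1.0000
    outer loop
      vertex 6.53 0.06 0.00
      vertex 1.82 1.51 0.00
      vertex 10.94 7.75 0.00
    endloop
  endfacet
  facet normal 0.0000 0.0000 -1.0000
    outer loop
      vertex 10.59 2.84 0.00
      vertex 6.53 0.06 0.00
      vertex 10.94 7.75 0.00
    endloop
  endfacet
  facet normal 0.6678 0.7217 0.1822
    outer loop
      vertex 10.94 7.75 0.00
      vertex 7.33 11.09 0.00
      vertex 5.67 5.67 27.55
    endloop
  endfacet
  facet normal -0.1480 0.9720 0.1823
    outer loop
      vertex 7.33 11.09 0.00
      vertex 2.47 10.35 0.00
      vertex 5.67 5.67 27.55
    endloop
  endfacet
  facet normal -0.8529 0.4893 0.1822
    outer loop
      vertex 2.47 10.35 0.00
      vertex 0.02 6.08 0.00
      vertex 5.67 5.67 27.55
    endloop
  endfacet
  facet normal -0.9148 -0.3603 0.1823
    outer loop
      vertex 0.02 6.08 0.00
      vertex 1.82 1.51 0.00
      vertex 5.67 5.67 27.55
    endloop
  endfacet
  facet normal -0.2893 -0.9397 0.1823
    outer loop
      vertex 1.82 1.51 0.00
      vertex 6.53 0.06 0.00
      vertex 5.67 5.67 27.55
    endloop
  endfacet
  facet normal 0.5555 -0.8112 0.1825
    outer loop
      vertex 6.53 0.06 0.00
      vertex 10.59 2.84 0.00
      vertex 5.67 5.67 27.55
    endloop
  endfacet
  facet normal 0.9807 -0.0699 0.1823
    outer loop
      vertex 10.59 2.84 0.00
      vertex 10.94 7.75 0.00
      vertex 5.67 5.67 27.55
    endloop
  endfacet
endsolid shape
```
; perimeter-only toolpath
G21 ; units = mm
G90 ; absolute positioning
G28 ; home
; layer 1
G0 Z3.94
G0 X10.19 Y7.45
G1 X7.09 Y10.32
G1 X2.93 Y9.68
G1 X0.83 Y6.02
G1 X2.37 Y2.10
G1 X6.41 Y0.86
G1 X9.89 Y3.24
G1 X10.19 Y7.45
; layer 2
G0 Z7.87
G0 X9.43 Y7.16
G1 X6.86 Y9.54
G1 X3.38 Y9.01
G1 X1.63 Y5.96
G1 X2.92 Y2.70
G1 X6.28 Y1.66
G1 X9.18 Y3.65
G1 X9.43 Y7.16
; layer 3
G0 Z11.81
G0 X8.68 Y6.86
G1 X6.62 Y8.77
G1 X3.84 Y8.34
G1 X2.44 Y5.90
G1 X3.47 Y3.29
G1 X6.16 Y2.46
G1 X8.48 Y4.05
G1 X8.68 Y6.86
; layer 4
G0 Z15.74
G0 X7.93 Y6.56
G1 X6.38 Y7.99
G1 X4.30 Y7.68
G1 X3.25 Y5.85
G1 X4.02 Y3.89
G1 X6.04 Y3.27
G1 X7.78 Y4.46
G1 X7.93 Y6.56
; layer 5
G0 Z19.68
G0 X7.18 Y6.26
G1 X6.14 Y7.22
G1 X4.76 Y7.01
G1 X4.06 Y5.79
G1 X4.57 Y4.48
G1 X5.92 Y4.07
G1 X7.08 Y4.86
G1 X7.18 Y6.26
; layer 6
G0 Z23.61
G0 X6.42 Y5.97
G1 X5.91 Y6.44
G1 X5.21 Y6.34
G1 X4.86 Y5.73
G1 X5.12 Y5.08
G1 X5.79 Y4.87
G1 X6.37 Y5.27
G1 X6.42 Y5.97
M2 ; end

The solid is a regular 7-sided pyramid, base circumscribed radius ≈ 5.67 mm, apex at z ≈ 27.6 mm. Slicing at Δz = 3.94 mm — 7 equal slices spanning the solid's height, so layer i sits at z = i·h/7 — gives 6 non-empty perimeters. Each is a 7-segment closed polygon; G0 lifts to the layer z and rapids to the start vertex, then G1 traces the edges. The cross-section shrinks linearly with z (the slice at the apex is degenerate and omitted).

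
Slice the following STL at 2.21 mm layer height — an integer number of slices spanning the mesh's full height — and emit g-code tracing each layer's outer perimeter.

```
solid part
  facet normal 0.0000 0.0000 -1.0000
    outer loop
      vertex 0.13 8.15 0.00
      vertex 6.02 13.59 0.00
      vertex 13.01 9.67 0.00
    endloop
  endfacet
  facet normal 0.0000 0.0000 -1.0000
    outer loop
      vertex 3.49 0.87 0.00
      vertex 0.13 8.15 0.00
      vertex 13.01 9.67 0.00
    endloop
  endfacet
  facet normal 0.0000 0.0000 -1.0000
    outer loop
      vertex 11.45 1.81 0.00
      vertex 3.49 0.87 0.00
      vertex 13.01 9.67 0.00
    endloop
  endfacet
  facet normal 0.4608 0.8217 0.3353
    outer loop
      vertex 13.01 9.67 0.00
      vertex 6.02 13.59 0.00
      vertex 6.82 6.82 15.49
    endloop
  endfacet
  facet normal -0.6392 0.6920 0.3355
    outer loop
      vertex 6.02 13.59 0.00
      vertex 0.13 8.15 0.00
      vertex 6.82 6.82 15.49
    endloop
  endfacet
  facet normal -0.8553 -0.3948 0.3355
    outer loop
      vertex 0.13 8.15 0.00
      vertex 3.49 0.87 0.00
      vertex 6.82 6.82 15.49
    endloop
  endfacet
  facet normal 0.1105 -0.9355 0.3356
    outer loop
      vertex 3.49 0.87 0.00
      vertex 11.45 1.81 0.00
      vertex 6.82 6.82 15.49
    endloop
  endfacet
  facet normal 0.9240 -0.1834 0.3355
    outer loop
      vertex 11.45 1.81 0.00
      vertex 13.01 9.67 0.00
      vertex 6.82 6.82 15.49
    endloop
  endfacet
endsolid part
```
; perimeter-only toolpath
G21 ; units = mm
G90 ; absolute positioning
G28 ; home
; layer 1
G0 Z2.21
G0 X12.13 Y9.26
G1 X6.13 Y12.62
G1 X1.09 Y7.96
G1 X3.97 Y1.72
G1 X10.79 Y2.53
G1 X12.13 Y9.26
; layer 2
G0 Z4.43
G0 X11.24 Y8.86
G1 X6.25 Y11.66
G1 X2.04 Y7.77
G1 X4.44 Y2.57
G1 X10.13 Y3.24
G1 X11.24 Y8.86
; layer 3
G0 Z6.64
G0 X10.36 Y8.45
G1 X6.36 Y10.69
G1 X3.00 Y7.58
G1 X4.92 Y3.42
G1 X9.47 Y3.96
G1 X10.36 Y8.45
; layer 4
G0 Z8.85
G0 X9.47 Y8.04
G1 X6.48 Y9.72
G1 X3.95 Y7.39
G1 X5.39 Y4.27
G1 X8.80 Y4.67
G1 X9.47 Y8.04
; layer 5
G0 Z11.06
G0 X8.59 Y7.63
G1 X6.59 Y8.75
G1 X4.91 Y7.20
G1 X5.87 Y5.12
G1 X8.14 Y5.39
G1 X8.59 Y7.63
; layer 6
G0 Z13.28
G0 X7.70 Y7.23
G1 X6.71 Y7.79
G1 X5.86 Y7.01
G1 X6.34 Y5.97
G1 X7.48 Y6.10
G1 X7.70 Y7.23
M2 ; end

The solid is a regular 5-sided pyramid, base circumscribed radius ≈ 6.82 mm, apex at z ≈ 15.5 mm. Slicing at Δz = 2.21 mm — 7 equal slices spanning the solid's height, so layer i sits at z = i·h/7 — gives 6 non-empty perimeters. Each is a 5-segment closed polygon; G0 lifts to the layer z and rapids to the start vertex, then G1 traces the edges. The cross-section shrinks linearly with z (the slice at the apex is degenerate and omitted).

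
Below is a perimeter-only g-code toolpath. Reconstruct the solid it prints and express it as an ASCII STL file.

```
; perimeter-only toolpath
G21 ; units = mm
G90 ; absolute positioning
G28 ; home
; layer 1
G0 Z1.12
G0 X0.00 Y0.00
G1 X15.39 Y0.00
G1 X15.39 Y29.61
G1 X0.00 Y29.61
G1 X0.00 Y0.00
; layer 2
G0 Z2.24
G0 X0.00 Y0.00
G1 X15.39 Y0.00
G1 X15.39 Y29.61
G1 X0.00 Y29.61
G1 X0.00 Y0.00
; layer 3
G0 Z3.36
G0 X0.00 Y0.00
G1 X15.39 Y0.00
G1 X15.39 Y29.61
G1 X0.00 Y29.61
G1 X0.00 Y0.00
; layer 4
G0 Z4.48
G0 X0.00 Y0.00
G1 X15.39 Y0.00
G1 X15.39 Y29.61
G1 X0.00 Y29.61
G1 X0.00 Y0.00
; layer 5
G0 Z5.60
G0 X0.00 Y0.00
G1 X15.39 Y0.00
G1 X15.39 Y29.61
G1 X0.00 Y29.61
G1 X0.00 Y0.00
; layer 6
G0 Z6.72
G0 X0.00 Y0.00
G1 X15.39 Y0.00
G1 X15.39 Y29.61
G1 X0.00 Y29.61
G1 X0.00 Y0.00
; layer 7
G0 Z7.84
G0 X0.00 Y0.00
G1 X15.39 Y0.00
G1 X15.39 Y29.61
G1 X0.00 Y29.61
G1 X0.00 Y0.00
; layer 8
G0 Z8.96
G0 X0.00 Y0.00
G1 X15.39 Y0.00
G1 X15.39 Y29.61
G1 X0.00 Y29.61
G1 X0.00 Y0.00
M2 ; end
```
solid part
  facet normal 0.0000 0.0000 -1.0000
    outer loop
      vertex 15.39 29.61 0.00
      vertex 15.39 0.00 0.00
      vertex 0.00 0.00 0.00
    endloop
  endfacet
  facet normal 0.0000 0.0000 -1.0000
    outer loop
      vertex 0.00 29.61 0.00
      vertex 15.39 29.61 0.00
      vertex 0.00 0.00 0.00
    endloop
  endfacet
  facet normal 0.0000 0.0000 1.0000
    outer loop
      vertex 0.00 0.00 8.96
      vertex 15.39 0.00 8.96
      vertex 15.39 29.61 8.96
    endloop
  endfacet
  facet normal 0.0000 0.0000 1.0000
    outer loop
      vertex 0.00 0.00 8.96
      vertex 15.39 29.61 8.96
      vertex 0.00 29.61 8.96
    endloop
  endfacet
  facet normal 0.0000 -1.0000 0.0000
    outer loop
      vertex 0.00 0.00 0.00
      vertex 15.39 0.00 0.00
      vertex 15.39 0.00 8.96
    endloop
  endfacet
  facet normal 0.0000 -1.0000 0.0000
    outer loop
      vertex 0.00 0.00 0.00
      vertex 15.39 0.00 8.96
      vertex 0.00 0.00 8.96
    endloop
  endfacet
  facet normal 0.0000 1.0000 0.0000
    outer loop
      vertex 15.39 29.61 8.96
      vertex 15.39 29.61 0.00
      vertex 0.00 29.61 0.00
    endloop
  endfacet
  facet normal 0.0000 1.0000 0.0000
    outer loop
      vertex 0.00 29.61 8.96
      vertex 15.39 29.61 8.96
      vertex 0.00 29.61 0.00
    endloop
  endfacet
  facet normal -1.0000 0.0000 0.0000
    outer loop
      vertex 0.00 29.61 8.96
      vertex 0.00 29.61 0.00
      vertex 0.00 0.00 0.00
    endloop
  endfacet
  facet normal -1.0000 0.0000 0.0000
    outer loop
      vertex 0.00 0.00 8.96
      vertex 0.00 29.61 8.96
      vertex 0.00 0.00 0.00
    endloop
  endfacet
  facet normal 1.0000 0.0000 0.0000
    outer loop
      vertex 15.39 0.00 0.00
      vertex 15.39 29.61 0.00
      vertex 15.39 29.61 8.96
    endloop
  endfacet
  facet normal 1.0000 0.0000 0.0000
    outer loop
      vertex 15.39 0.00 0.00
      vertex 15.39 29.61 8.96
      vertex 15.39 0.00 8.96
    endloop
  endfacet
endsolid part

The G0 Z moves step by Δz≈1.12 mm. Every layer's G1 loop is the same polygon, so the solid is a straight extrusion of it from z=0 to z≈8.96. Closing with flat bottom and top caps and triangulating gives 12 facets — a rectangular box, roughly 15.4 × 29.6 mm footprint and 8.96 mm tall.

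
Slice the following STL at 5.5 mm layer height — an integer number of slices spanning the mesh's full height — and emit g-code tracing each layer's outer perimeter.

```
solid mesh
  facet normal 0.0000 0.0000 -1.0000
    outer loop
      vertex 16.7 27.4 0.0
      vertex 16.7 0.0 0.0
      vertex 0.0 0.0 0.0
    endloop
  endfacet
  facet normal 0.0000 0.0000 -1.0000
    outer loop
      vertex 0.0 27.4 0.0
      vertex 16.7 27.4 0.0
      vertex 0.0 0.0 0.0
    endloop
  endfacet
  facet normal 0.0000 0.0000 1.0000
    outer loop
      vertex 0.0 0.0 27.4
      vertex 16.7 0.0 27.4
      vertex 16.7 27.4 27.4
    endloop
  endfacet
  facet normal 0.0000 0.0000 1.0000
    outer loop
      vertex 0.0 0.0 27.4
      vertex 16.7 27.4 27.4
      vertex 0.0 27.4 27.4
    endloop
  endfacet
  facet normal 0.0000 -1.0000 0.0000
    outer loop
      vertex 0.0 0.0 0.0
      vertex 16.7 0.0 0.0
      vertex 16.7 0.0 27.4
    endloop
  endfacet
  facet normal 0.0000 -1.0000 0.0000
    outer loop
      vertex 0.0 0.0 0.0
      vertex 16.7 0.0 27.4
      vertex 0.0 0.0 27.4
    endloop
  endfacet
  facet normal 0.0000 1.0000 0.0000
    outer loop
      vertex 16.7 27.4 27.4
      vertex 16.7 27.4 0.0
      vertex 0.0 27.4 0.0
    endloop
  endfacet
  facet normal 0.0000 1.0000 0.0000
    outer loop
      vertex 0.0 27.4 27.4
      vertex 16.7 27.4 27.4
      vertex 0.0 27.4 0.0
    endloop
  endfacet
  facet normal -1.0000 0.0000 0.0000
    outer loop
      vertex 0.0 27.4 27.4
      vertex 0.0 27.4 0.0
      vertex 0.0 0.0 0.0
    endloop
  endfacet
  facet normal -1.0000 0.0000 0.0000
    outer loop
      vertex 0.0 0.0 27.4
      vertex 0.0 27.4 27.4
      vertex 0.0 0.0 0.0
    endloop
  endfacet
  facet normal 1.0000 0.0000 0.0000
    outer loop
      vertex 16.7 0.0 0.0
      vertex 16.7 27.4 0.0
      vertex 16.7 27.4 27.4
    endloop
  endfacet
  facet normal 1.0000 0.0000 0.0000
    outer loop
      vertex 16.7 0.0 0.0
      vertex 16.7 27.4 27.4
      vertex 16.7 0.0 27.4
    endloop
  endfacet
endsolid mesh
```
; perimeter-only toolpath
G21 ; units = mm
G90 ; absolute positioning
G28 ; home
; layer 1
G0 Z5.5
G0 X0.0 Y0.0
G1 X16.7 Y0.0
G1 X16.7 Y27.4
G1 X0.0 Y27.4
G1 X0.0 Y0.0
; layer 2
G0 Z11.0
G0 X0.0 Y0.0
G1 X16.7 Y0.0
G1 X16.7 Y27.4
G1 X0.0 Y27.4
G1 X0.0 Y0.0
; layer 3
G0 Z16.4
G0 X0.0 Y0.0
G1 X16.7 Y0.0
G1 X16.7 Y27.4
G1 X0.0 Y27.4
G1 X0.0 Y0.0
; layer 4
G0 Z21.9
G0 X0.0 Y0.0
G1 X16.7 Y0.0
G1 X16.7 Y27.4
G1 X0.0 Y27.4
G1 X0.0 Y0.0
; layer 5
G0 Z27.4
G0 X0.0 Y0.0
G1 X16.7 Y0.0
G1 X16.7 Y27.4
G1 X0.0 Y27.4
G1 X0.0 Y0.0
M2 ; end

The solid is a rectangular box, roughly 16.7 × 27.4 mm footprint and 27.4 mm tall. Slicing at Δz = 5.5 mm — 5 equal slices spanning the solid's height, so layer i sits at z = i·h/5 — gives 5 non-empty perimeters. Each is a 4-segment closed polygon; G0 lifts to the layer z and rapids to the start vertex, then G1 traces the edges.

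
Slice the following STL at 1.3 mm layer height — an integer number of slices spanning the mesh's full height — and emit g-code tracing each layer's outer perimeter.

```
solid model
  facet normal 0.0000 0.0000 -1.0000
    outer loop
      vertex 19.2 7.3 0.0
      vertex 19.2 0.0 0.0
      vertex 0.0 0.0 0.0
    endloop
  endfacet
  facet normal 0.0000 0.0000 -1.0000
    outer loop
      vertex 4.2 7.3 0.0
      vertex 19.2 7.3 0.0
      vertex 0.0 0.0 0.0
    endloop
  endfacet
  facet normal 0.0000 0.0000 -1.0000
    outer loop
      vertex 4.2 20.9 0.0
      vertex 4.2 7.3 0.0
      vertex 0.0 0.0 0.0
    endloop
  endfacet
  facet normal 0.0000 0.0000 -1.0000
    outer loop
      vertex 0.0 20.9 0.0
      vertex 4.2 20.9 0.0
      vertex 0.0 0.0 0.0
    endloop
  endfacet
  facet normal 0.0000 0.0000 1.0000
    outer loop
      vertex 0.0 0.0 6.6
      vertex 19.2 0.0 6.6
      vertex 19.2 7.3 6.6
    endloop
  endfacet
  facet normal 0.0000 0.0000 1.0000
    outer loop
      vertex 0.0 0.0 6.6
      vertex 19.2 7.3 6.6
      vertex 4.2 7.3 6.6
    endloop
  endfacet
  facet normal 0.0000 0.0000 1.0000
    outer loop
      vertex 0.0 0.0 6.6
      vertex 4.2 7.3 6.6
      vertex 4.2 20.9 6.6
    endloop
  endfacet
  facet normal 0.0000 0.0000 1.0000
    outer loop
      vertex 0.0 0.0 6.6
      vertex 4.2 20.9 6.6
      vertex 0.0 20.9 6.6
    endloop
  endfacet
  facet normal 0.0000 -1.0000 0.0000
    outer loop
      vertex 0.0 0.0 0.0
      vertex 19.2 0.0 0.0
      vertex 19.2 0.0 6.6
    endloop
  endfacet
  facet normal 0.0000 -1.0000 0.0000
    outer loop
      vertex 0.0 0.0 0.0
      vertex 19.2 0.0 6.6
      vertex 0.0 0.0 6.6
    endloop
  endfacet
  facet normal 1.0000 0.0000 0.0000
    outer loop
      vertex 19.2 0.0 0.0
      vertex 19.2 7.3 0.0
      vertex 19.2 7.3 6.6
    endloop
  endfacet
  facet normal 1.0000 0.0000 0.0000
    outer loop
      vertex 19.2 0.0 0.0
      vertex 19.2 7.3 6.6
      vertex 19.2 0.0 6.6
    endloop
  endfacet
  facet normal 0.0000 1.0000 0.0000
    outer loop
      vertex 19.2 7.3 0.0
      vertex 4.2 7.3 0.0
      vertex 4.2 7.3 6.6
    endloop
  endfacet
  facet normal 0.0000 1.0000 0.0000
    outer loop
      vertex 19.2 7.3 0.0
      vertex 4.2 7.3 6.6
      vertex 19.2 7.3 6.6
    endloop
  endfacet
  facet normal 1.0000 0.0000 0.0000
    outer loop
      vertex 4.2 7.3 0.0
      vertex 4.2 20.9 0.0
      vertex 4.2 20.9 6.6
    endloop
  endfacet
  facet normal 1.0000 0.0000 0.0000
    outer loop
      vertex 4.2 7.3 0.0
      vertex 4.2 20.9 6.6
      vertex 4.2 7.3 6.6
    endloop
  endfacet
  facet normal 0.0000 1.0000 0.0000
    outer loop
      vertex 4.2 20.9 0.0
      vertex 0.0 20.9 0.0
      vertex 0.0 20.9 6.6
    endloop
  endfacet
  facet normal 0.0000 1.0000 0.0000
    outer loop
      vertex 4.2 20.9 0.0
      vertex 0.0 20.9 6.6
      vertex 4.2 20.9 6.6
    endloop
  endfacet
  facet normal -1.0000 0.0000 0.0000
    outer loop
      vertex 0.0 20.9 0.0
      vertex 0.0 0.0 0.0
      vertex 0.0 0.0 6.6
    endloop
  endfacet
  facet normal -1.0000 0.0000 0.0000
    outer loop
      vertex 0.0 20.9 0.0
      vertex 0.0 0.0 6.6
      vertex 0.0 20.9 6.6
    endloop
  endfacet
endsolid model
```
; perimeter-only toolpath
G21 ; units = mm
G90 ; absolute positioning
G28 ; home
; layer 1
G0 Z1.3
G0 X0.0 Y0.0
G1 X19.2 Y0.0
G1 X19.2 Y7.3
G1 X4.2 Y7.3
G1 X4.2 Y20.9
G1 X0.0 Y20.9
G1 X0.0 Y0.0
; layer 2
G0 Z2.6
G0 X0.0 Y0.0
G1 X19.2 Y0.0
G1 X19.2 Y7.3
G1 X4.2 Y7.3
G1 X4.2 Y20.9
G1 X0.0 Y20.9
G1 X0.0 Y0.0
; layer 3
G0 Z4.0
G0 X0.0 Y0.0
G1 X19.2 Y0.0
G1 X19.2 Y7.3
G1 X4.2 Y7.3
G1 X4.2 Y20.9
G1 X0.0 Y20.9
G1 X0.0 Y0.0
; layer 4
G0 Z5.3
G0 X0.0 Y0.0
G1 X19.2 Y0.0
G1 X19.2 Y7.3
G1 X4.2 Y7.3
G1 X4.2 Y20.9
G1 X0.0 Y20.9
G1 X0.0 Y0.0
; layer 5
G0 Z6.6
G0 X0.0 Y0.0
G1 X19.2 Y0.0
G1 X19.2 Y7.3
G1 X4.2 Y7.3
G1 X4.2 Y20.9
G1 X0.0 Y20.9
G1 X0.0 Y0.0
M2 ; end

The solid is an L-shaped prism: outer 19.2 × 20.9 mm, arm thicknesses ≈ 7.3 mm (horizontal) and 4.2 mm (vertical), extruded 6.6 mm in z. Slicing at Δz = 1.3 mm — 5 equal slices spanning the solid's height, so layer i sits at z = i·h/5 — gives 5 non-empty perimeters. Each is a 6-segment closed polygon; G0 lifts to the layer z and rapids to the start vertex, then G1 traces the edges.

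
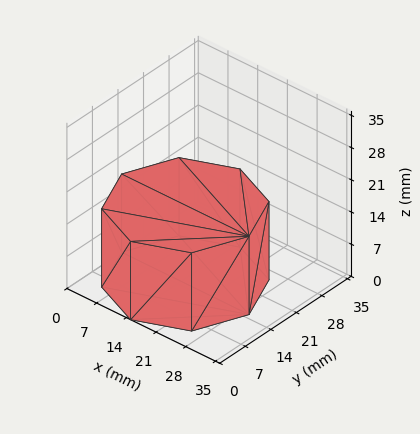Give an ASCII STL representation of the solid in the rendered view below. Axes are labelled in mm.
Reading the render: the shape is a regular 8-sided prism (a cylinder approximated with 8 flat sides), circumscribed radius ≈ 15 mm, height ≈ 17 mm (dimensions read to the nearest mm from the axis ticks). For the STL, each face is triangulated and given an outward normal.

solid part
  facet normal 0.0000 0.0000 -1.0000
    outer loop
      vertex 15.0 30.0 0.0
      vertex 25.6 25.6 0.0
      vertex 30.0 15.0 0.0
    endloop
  endfacet
  facet normal 0.0000 0.0000 -1.0000
    outer loop
      vertex 4.4 25.6 0.0
      vertex 15.0 30.0 0.0
      vertex 30.0 15.0 0.0
    endloop
  endfacet
  facet normal 0.0000 0.0000 -1.0000
    outer loop
      vertex 0.0 15.0 0.0
      vertex 4.4 25.6 0.0
      vertex 30.0 15.0 0.0
    endloop
  endfacet
  facet normal 0.0000 0.0000 -1.0000
    outer loop
      vertex 4.4 4.4 0.0
      vertex 0.0 15.0 0.0
      vertex 30.0 15.0 0.0
    endloop
  endfacet
  facet normal 0.0000 0.0000 -1.0000
    outer loop
      vertex 15.0 0.0 0.0
      vertex 4.4 4.4 0.0
      vertex 30.0 15.0 0.0
    endloop
  endfacet
  facet normal 0.0000 0.0000 -1.0000
    outer loop
      vertex 25.6 4.4 0.0
      vertex 15.0 0.0 0.0
      vertex 30.0 15.0 0.0
    endloop
  endfacet
  facet normal 0.0000 0.0000 1.0000
    outer loop
      vertex 30.0 15.0 17.0
      vertex 25.6 25.6 17.0
      vertex 15.0 30.0 17.0
    endloop
  endfacet
  facet normal 0.0000 0.0000 1.0000
    outer loop
      vertex 30.0 15.0 17.0
      vertex 15.0 30.0 17.0
      vertex 4.4 25.6 17.0
    endloop
  endfacet
  facet normal 0.0000 0.0000 1.0000
    outer loop
      vertex 30.0 15.0 17.0
      vertex 4.4 25.6 17.0
      vertex 0.0 15.0 17.0
    endloop
  endfacet
  facet normal 0.0000 0.0000 1.0000
    outer loop
      vertex 30.0 15.0 17.0
      vertex 0.0 15.0 17.0
      vertex 4.4 4.4 17.0
    endloop
  endfacet
  facet normal 0.0000 0.0000 1.0000
    outer loop
      vertex 30.0 15.0 17.0
      vertex 4.4 4.4 17.0
      vertex 15.0 0.0 17.0
    endloop
  endfacet
  facet normal 0.0000 0.0000 1.0000
    outer loop
      vertex 30.0 15.0 17.0
      vertex 15.0 0.0 17.0
      vertex 25.6 4.4 17.0
    endloop
  endfacet
  facet normal 0.9236 0.3834 0.0000
    outer loop
      vertex 30.0 15.0 0.0
      vertex 25.6 25.6 0.0
      vertex 25.6 25.6 17.0
    endloop
  endfacet
  facet normal 0.9236 0.3834 0.0000
    outer loop
      vertex 30.0 15.0 0.0
      vertex 25.6 25.6 17.0
      vertex 30.0 15.0 17.0
    endloop
  endfacet
  facet normal 0.3834 0.9236 0.0000
    outer loop
      vertex 25.6 25.6 0.0
      vertex 15.0 30.0 0.0
      vertex 15.0 30.0 17.0
    endloop
  endfacet
  facet normal 0.3834 0.9236 0.0000
    outer loop
      vertex 25.6 25.6 0.0
      vertex 15.0 30.0 17.0
      vertex 25.6 25.6 17.0
    endloop
  endfacet
  facet normal -0.3834 0.9236 0.0000
    outer loop
      vertex 15.0 30.0 0.0
      vertex 4.4 25.6 0.0
      vertex 4.4 25.6 17.0
    endloop
  endfacet
  facet normal -0.3834 0.9236 0.0000
    outer loop
      vertex 15.0 30.0 0.0
      vertex 4.4 25.6 17.0
      vertex 15.0 30.0 17.0
    endloop
  endfacet
  facet normal -0.9236 0.3834 0.0000
    outer loop
      vertex 4.4 25.6 0.0
      vertex 0.0 15.0 0.0
      vertex 0.0 15.0 17.0
    endloop
  endfacet
  facet normal -0.9236 0.3834 0.0000
    outer loop
      vertex 4.4 25.6 0.0
      vertex 0.0 15.0 17.0
      vertex 4.4 25.6 17.0
    endloop
  endfacet
  facet normal -0.9236 -0.3834 0.0000
    outer loop
      vertex 0.0 15.0 0.0
      vertex 4.4 4.4 0.0
      vertex 4.4 4.4 17.0
    endloop
  endfacet
  facet normal -0.9236 -0.3834 0.0000
    outer loop
      vertex 0.0 15.0 0.0
      vertex 4.4 4.4 17.0
      vertex 0.0 15.0 17.0
    endloop
  endfacet
  facet normal -0.3834 -0.9236 0.0000
    outer loop
      vertex 4.4 4.4 0.0
      vertex 15.0 0.0 0.0
      vertex 15.0 0.0 17.0
    endloop
  endfacet
  facet normal -0.3834 -0.9236 0.0000
    outer loop
      vertex 4.4 4.4 0.0
      vertex 15.0 0.0 17.0
      vertex 4.4 4.4 17.0
    endloop
  endfacet
  facet normal 0.3834 -0.9236 0.0000
    outer loop
      vertex 15.0 0.0 0.0
      vertex 25.6 4.4 0.0
      vertex 25.6 4.4 17.0
    endloop
  endfacet
  facet normal 0.3834 -0.9236 0.0000
    outer loop
      vertex 15.0 0.0 0.0
      vertex 25.6 4.4 17.0
      vertex 15.0 0.0 17.0
    endloop
  endfacet
  facet normal 0.9236 -0.3834 0.0000
    outer loop
      vertex 25.6 4.4 0.0
      vertex 30.0 15.0 0.0
      vertex 30.0 15.0 17.0
    endloop
  endfacet
  facet normal 0.9236 -0.3834 0.0000
    outer loop
      vertex 25.6 4.4 0.0
      vertex 30.0 15.0 17.0
      vertex 25.6 4.4 17.0
    endloop
  endfacet
endsolid part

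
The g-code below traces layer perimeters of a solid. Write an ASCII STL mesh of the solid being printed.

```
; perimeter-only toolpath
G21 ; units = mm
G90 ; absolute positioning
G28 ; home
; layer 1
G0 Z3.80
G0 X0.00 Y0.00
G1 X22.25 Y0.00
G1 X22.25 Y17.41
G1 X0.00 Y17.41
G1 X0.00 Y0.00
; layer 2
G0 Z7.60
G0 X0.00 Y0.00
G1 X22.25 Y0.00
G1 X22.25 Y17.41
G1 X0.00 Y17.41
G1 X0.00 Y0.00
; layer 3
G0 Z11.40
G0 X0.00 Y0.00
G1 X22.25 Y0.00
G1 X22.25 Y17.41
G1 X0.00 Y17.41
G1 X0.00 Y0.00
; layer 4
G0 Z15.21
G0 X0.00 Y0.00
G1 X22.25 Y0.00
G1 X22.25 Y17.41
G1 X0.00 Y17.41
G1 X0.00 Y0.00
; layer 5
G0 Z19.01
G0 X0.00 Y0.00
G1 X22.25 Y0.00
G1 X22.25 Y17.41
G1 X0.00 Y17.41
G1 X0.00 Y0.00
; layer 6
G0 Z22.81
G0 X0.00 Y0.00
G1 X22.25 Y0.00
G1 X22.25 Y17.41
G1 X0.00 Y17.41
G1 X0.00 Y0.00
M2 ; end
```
solid part
  facet normal 0.0000 0.0000 -1.0000
    outer loop
      vertex 22.25 17.41 0.00
      vertex 22.25 0.00 0.00
      vertex 0.00 0.00 0.00
    endloop
  endfacet
  facet normal 0.0000 0.0000 -1.0000
    outer loop
      vertex 0.00 17.41 0.00
      vertex 22.25 17.41 0.00
      vertex 0.00 0.00 0.00
    endloop
  endfacet
  facet normal 0.0000 0.0000 1.0000
    outer loop
      vertex 0.00 0.00 22.81
      vertex 22.25 0.00 22.81
      vertex 22.25 17.41 22.81
    endloop
  endfacet
  facet normal 0.0000 0.0000 1.0000
    outer loop
      vertex 0.00 0.00 22.81
      vertex 22.25 17.41 22.81
      vertex 0.00 17.41 22.81
    endloop
  endfacet
  facet normal 0.0000 -1.0000 0.0000
    outer loop
      vertex 0.00 0.00 0.00
      vertex 22.25 0.00 0.00
      vertex 22.25 0.00 22.81
    endloop
  endfacet
  facet normal 0.0000 -1.0000 0.0000
    outer loop
      vertex 0.00 0.00 0.00
      vertex 22.25 0.00 22.81
      vertex 0.00 0.00 22.81
    endloop
  endfacet
  facet normal 0.0000 1.0000 0.0000
    outer loop
      vertex 22.25 17.41 22.81
      vertex 22.25 17.41 0.00
      vertex 0.00 17.41 0.00
    endloop
  endfacet
  facet normal 0.0000 1.0000 0.0000
    outer loop
      vertex 0.00 17.41 22.81
      vertex 22.25 17.41 22.81
      vertex 0.00 17.41 0.00
    endloop
  endfacet
  facet normal -1.0000 0.0000 0.0000
    outer loop
      vertex 0.00 17.41 22.81
      vertex 0.00 17.41 0.00
      vertex 0.00 0.00 0.00
    endloop
  endfacet
  facet normal -1.0000 0.0000 0.0000
    outer loop
      vertex 0.00 0.00 22.81
      vertex 0.00 17.41 22.81
      vertex 0.00 0.00 0.00
    endloop
  endfacet
  facet normal 1.0000 0.0000 0.0000
    outer loop
      vertex 22.25 0.00 0.00
      vertex 22.25 17.41 0.00
      vertex 22.25 17.41 22.81
    endloop
  endfacet
  facet normal 1.0000 0.0000 0.0000
    outer loop
      vertex 22.25 0.00 0.00
      vertex 22.25 17.41 22.81
      vertex 22.25 0.00 22.81
    endloop
  endfacet
endsolid part

The G0 Z moves step by Δz≈3.80 mm. Every layer's G1 loop is the same polygon, so the solid is a straight extrusion of it from z=0 to z≈22.8. Closing with flat bottom and top caps and triangulating gives 12 facets — a rectangular box, roughly 22.2 × 17.4 mm footprint and 22.8 mm tall.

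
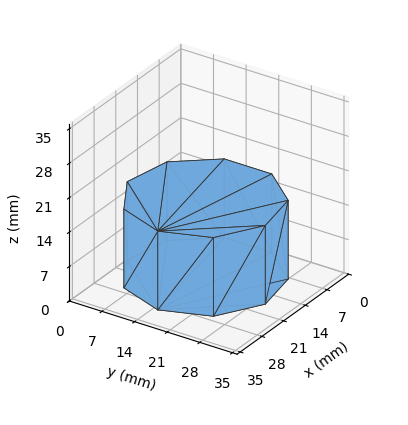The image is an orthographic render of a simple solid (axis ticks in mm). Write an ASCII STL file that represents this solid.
Reading the render: the shape is a regular 9-sided prism (a cylinder approximated with 9 flat sides), circumscribed radius ≈ 15 mm, height ≈ 16 mm (dimensions read to the nearest mm from the axis ticks). For the STL, each face is triangulated and given an outward normal.

solid part
  facet normal 0.0000 0.0000 -1.0000
    outer loop
      vertex 17.6 29.8 0.0
      vertex 26.5 24.6 0.0
      vertex 30.0 15.0 0.0
    endloop
  endfacet
  facet normal 0.0000 0.0000 -1.0000
    outer loop
      vertex 7.5 28.0 0.0
      vertex 17.6 29.8 0.0
      vertex 30.0 15.0 0.0
    endloop
  endfacet
  facet normal 0.0000 0.0000 -1.0000
    outer loop
      vertex 0.9 20.1 0.0
      vertex 7.5 28.0 0.0
      vertex 30.0 15.0 0.0
    endloop
  endfacet
  facet normal 0.0000 0.0000 -1.0000
    outer loop
      vertex 0.9 9.9 0.0
      vertex 0.9 20.1 0.0
      vertex 30.0 15.0 0.0
    endloop
  endfacet
  facet normal 0.0000 0.0000 -1.0000
    outer loop
      vertex 7.5 2.0 0.0
      vertex 0.9 9.9 0.0
      vertex 30.0 15.0 0.0
    endloop
  endfacet
  facet normal 0.0000 0.0000 -1.0000
    outer loop
      vertex 17.6 0.2 0.0
      vertex 7.5 2.0 0.0
      vertex 30.0 15.0 0.0
    endloop
  endfacet
  facet normal 0.0000 0.0000 -1.0000
    outer loop
      vertex 26.5 5.4 0.0
      vertex 17.6 0.2 0.0
      vertex 30.0 15.0 0.0
    endloop
  endfacet
  facet normal 0.0000 0.0000 1.0000
    outer loop
      vertex 30.0 15.0 16.0
      vertex 26.5 24.6 16.0
      vertex 17.6 29.8 16.0
    endloop
  endfacet
  facet normal 0.0000 0.0000 1.0000
    outer loop
      vertex 30.0 15.0 16.0
      vertex 17.6 29.8 16.0
      vertex 7.5 28.0 16.0
    endloop
  endfacet
  facet normal 0.0000 0.0000 1.0000
    outer loop
      vertex 30.0 15.0 16.0
      vertex 7.5 28.0 16.0
      vertex 0.9 20.1 16.0
    endloop
  endfacet
  facet normal 0.0000 0.0000 1.0000
    outer loop
      vertex 30.0 15.0 16.0
      vertex 0.9 20.1 16.0
      vertex 0.9 9.9 16.0
    endloop
  endfacet
  facet normal 0.0000 0.0000 1.0000
    outer loop
      vertex 30.0 15.0 16.0
      vertex 0.9 9.9 16.0
      vertex 7.5 2.0 16.0
    endloop
  endfacet
  facet normal 0.0000 0.0000 1.0000
    outer loop
      vertex 30.0 15.0 16.0
      vertex 7.5 2.0 16.0
      vertex 17.6 0.2 16.0
    endloop
  endfacet
  facet normal 0.0000 0.0000 1.0000
    outer loop
      vertex 30.0 15.0 16.0
      vertex 17.6 0.2 16.0
      vertex 26.5 5.4 16.0
    endloop
  endfacet
  facet normal 0.9395 0.3425 0.0000
    outer loop
      vertex 30.0 15.0 0.0
      vertex 26.5 24.6 0.0
      vertex 26.5 24.6 16.0
    endloop
  endfacet
  facet normal 0.9395 0.3425 0.0000
    outer loop
      vertex 30.0 15.0 0.0
      vertex 26.5 24.6 16.0
      vertex 30.0 15.0 16.0
    endloop
  endfacet
  facet normal 0.5045 0.8634 0.0000
    outer loop
      vertex 26.5 24.6 0.0
      vertex 17.6 29.8 0.0
      vertex 17.6 29.8 16.0
    endloop
  endfacet
  facet normal 0.5045 0.8634 0.0000
    outer loop
      vertex 26.5 24.6 0.0
      vertex 17.6 29.8 16.0
      vertex 26.5 24.6 16.0
    endloop
  endfacet
  facet normal -0.1755 0.9845 0.0000
    outer loop
      vertex 17.6 29.8 0.0
      vertex 7.5 28.0 0.0
      vertex 7.5 28.0 16.0
    endloop
  endfacet
  facet normal -0.1755 0.9845 0.0000
    outer loop
      vertex 17.6 29.8 0.0
      vertex 7.5 28.0 16.0
      vertex 17.6 29.8 16.0
    endloop
  endfacet
  facet normal -0.7674 0.6411 0.0000
    outer loop
      vertex 7.5 28.0 0.0
      vertex 0.9 20.1 0.0
      vertex 0.9 20.1 16.0
    endloop
  endfacet
  facet normal -0.7674 0.6411 0.0000
    outer loop
      vertex 7.5 28.0 0.0
      vertex 0.9 20.1 16.0
      vertex 7.5 28.0 16.0
    endloop
  endfacet
  facet normal -1.0000 0.0000 0.0000
    outer loop
      vertex 0.9 20.1 0.0
      vertex 0.9 9.9 0.0
      vertex 0.9 9.9 16.0
    endloop
  endfacet
  facet normal -1.0000 0.0000 0.0000
    outer loop
      vertex 0.9 20.1 0.0
      vertex 0.9 9.9 16.0
      vertex 0.9 20.1 16.0
    endloop
  endfacet
  facet normal -0.7674 -0.6411 0.0000
    outer loop
      vertex 0.9 9.9 0.0
      vertex 7.5 2.0 0.0
      vertex 7.5 2.0 16.0
    endloop
  endfacet
  facet normal -0.7674 -0.6411 0.0000
    outer loop
      vertex 0.9 9.9 0.0
      vertex 7.5 2.0 16.0
      vertex 0.9 9.9 16.0
    endloop
  endfacet
  facet normal -0.1755 -0.9845 0.0000
    outer loop
      vertex 7.5 2.0 0.0
      vertex 17.6 0.2 0.0
      vertex 17.6 0.2 16.0
    endloop
  endfacet
  facet normal -0.1755 -0.9845 0.0000
    outer loop
      vertex 7.5 2.0 0.0
      vertex 17.6 0.2 16.0
      vertex 7.5 2.0 16.0
    endloop
  endfacet
  facet normal 0.5045 -0.8634 0.0000
    outer loop
      vertex 17.6 0.2 0.0
      vertex 26.5 5.4 0.0
      vertex 26.5 5.4 16.0
    endloop
  endfacet
  facet normal 0.5045 -0.8634 0.0000
    outer loop
      vertex 17.6 0.2 0.0
      vertex 26.5 5.4 16.0
      vertex 17.6 0.2 16.0
    endloop
  endfacet
  facet normal 0.9395 -0.3425 0.0000
    outer loop
      vertex 26.5 5.4 0.0
      vertex 30.0 15.0 0.0
      vertex 30.0 15.0 16.0
    endloop
  endfacet
  facet normal 0.9395 -0.3425 0.0000
    outer loop
      vertex 26.5 5.4 0.0
      vertex 30.0 15.0 16.0
      vertex 26.5 5.4 16.0
    endloop
  endfacet
endsolid part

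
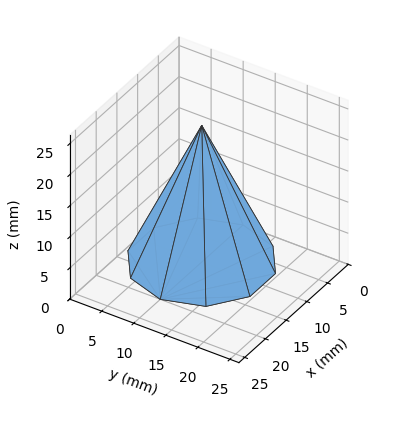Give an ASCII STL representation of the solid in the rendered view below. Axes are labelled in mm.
Reading the render: the shape is a regular 10-sided pyramid, base circumscribed radius ≈ 10 mm, apex at z ≈ 22 mm (dimensions read to the nearest mm from the axis ticks). For the STL, each face is triangulated and given an outward normal.

solid part
  facet normal 0.0000 0.0000 -1.0000
    outer loop
      vertex 13.09 19.51 0.00
      vertex 18.09 15.88 0.00
      vertex 20.00 10.00 0.00
    endloop
  endfacet
  facet normal 0.0000 0.0000 -1.0000
    outer loop
      vertex 6.91 19.51 0.00
      vertex 13.09 19.51 0.00
      vertex 20.00 10.00 0.00
    endloop
  endfacet
  facet normal 0.0000 0.0000 -1.0000
    outer loop
      vertex 1.91 15.88 0.00
      vertex 6.91 19.51 0.00
      vertex 20.00 10.00 0.00
    endloop
  endfacet
  facet normal 0.0000 0.0000 -1.0000
    outer loop
      vertex 0.00 10.00 0.00
      vertex 1.91 15.88 0.00
      vertex 20.00 10.00 0.00
    endloop
  endfacet
  facet normal 0.0000 0.0000 -1.0000
    outer loop
      vertex 1.91 4.12 0.00
      vertex 0.00 10.00 0.00
      vertex 20.00 10.00 0.00
    endloop
  endfacet
  facet normal 0.0000 0.0000 -1.0000
    outer loop
      vertex 6.91 0.49 0.00
      vertex 1.91 4.12 0.00
      vertex 20.00 10.00 0.00
    endloop
  endfacet
  facet normal 0.0000 0.0000 -1.0000
    outer loop
      vertex 13.09 0.49 0.00
      vertex 6.91 0.49 0.00
      vertex 20.00 10.00 0.00
    endloop
  endfacet
  facet normal 0.0000 0.0000 -1.0000
    outer loop
      vertex 18.09 4.12 0.00
      vertex 13.09 0.49 0.00
      vertex 20.00 10.00 0.00
    endloop
  endfacet
  facet normal 0.8730 0.2836 0.3968
    outer loop
      vertex 20.00 10.00 0.00
      vertex 18.09 15.88 0.00
      vertex 10.00 10.00 22.00
    endloop
  endfacet
  facet normal 0.5393 0.7428 0.3968
    outer loop
      vertex 18.09 15.88 0.00
      vertex 13.09 19.51 0.00
      vertex 10.00 10.00 22.00
    endloop
  endfacet
  facet normal 0.0000 0.9179 0.3968
    outer loop
      vertex 13.09 19.51 0.00
      vertex 6.91 19.51 0.00
      vertex 10.00 10.00 22.00
    endloop
  endfacet
  facet normal -0.5393 0.7428 0.3968
    outer loop
      vertex 6.91 19.51 0.00
      vertex 1.91 15.88 0.00
      vertex 10.00 10.00 22.00
    endloop
  endfacet
  facet normal -0.8730 0.2836 0.3968
    outer loop
      vertex 1.91 15.88 0.00
      vertex 0.00 10.00 0.00
      vertex 10.00 10.00 22.00
    endloop
  endfacet
  facet normal -0.8730 -0.2836 0.3968
    outer loop
      vertex 0.00 10.00 0.00
      vertex 1.91 4.12 0.00
      vertex 10.00 10.00 22.00
    endloop
  endfacet
  facet normal -0.5393 -0.7428 0.3968
    outer loop
      vertex 1.91 4.12 0.00
      vertex 6.91 0.49 0.00
      vertex 10.00 10.00 22.00
    endloop
  endfacet
  facet normal 0.0000 -0.9179 0.3968
    outer loop
      vertex 6.91 0.49 0.00
      vertex 13.09 0.49 0.00
      vertex 10.00 10.00 22.00
    endloop
  endfacet
  facet normal 0.5393 -0.7428 0.3968
    outer loop
      vertex 13.09 0.49 0.00
      vertex 18.09 4.12 0.00
      vertex 10.00 10.00 22.00
    endloop
  endfacet
  facet normal 0.8730 -0.2836 0.3968
    outer loop
      vertex 18.09 4.12 0.00
      vertex 20.00 10.00 0.00
      vertex 10.00 10.00 22.00
    endloop
  endfacet
endsolid part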